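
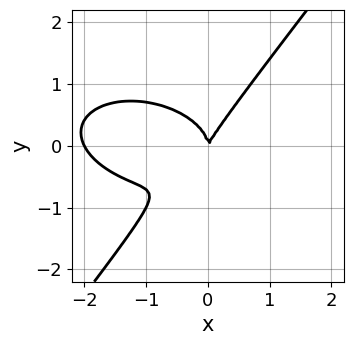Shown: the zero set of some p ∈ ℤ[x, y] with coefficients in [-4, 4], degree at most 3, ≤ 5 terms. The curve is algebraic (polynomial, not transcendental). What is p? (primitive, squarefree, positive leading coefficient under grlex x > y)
x^3 + 2*x*y^2 - 2*y^3 + 2*x^2 - x*y

First, the degree is 3 — a generic line meets the curve in up to 3 points.
Next, checking where it meets the axes: the x-axis gridline crossings are at x ∈ {-2, 0}; it crosses the y-axis at the gridline y = 0.
Finally, matching integer coefficients to the picture gives p.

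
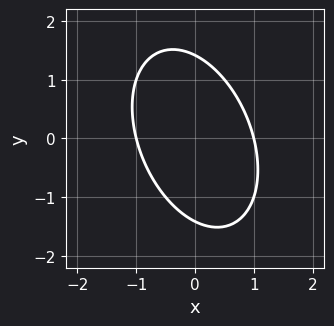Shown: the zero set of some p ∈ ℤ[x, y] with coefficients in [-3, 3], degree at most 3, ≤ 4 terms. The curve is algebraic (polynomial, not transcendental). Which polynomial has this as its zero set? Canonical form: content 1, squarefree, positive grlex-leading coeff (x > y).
Degree: a generic line meets the curve in up to 2 points, so deg p = 2.
From the axis intercepts and sections: among the integer gridlines, it crosses the x-axis at x ∈ {-1, 1}.
Solving for integer coefficients yields p as stated.

2*x^2 + x*y + y^2 - 2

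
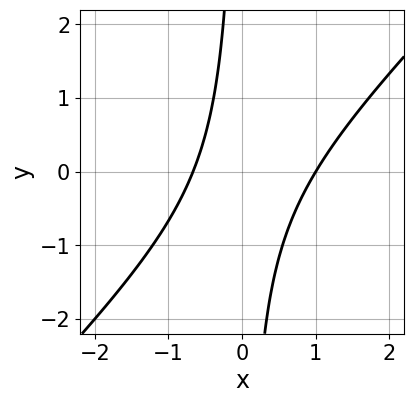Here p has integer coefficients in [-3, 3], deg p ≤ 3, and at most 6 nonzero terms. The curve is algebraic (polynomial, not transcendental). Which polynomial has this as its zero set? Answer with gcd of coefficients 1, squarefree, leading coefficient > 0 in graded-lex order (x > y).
3*x^2 - 3*x*y - x - 2

1. deg p = 2. A generic line meets the curve in up to 2 points.
2. Reading off the gridlines: the curve avoids every integer y-axis point in the box; it meets the x-axis at x = 1 (among the integer gridlines).
3. Putting this together gives p.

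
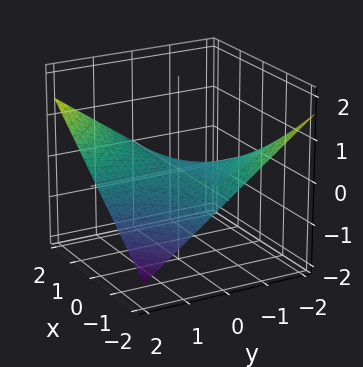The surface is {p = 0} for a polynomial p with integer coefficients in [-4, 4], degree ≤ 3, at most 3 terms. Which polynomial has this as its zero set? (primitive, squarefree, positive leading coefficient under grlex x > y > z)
x*y - 3*z

First, degree: a hyperbolic paraboloid; a quadric, so deg p = 2.
Next, checking where it meets the axes: every point of the y-axis in the box is on the surface; it crosses the z-axis at the gridline z = 0.
Finally, matching integer coefficients to the picture gives p.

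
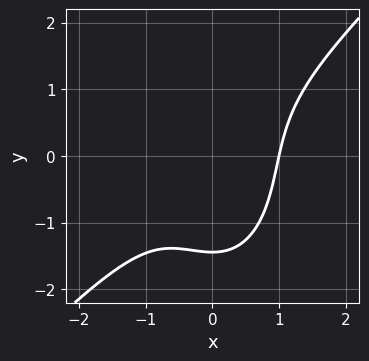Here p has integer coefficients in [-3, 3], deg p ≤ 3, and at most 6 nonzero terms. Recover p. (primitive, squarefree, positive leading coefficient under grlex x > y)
3*x^3 - 2*x^2*y - y^3 - 3

1. Degree: a generic line meets the curve in up to 3 points, so deg p = 3.
2. From the visible intercepts: it meets the x-axis at x = 1 (among the integer gridlines).
3. Fitting integer coefficients to these (and the overall shape) gives p.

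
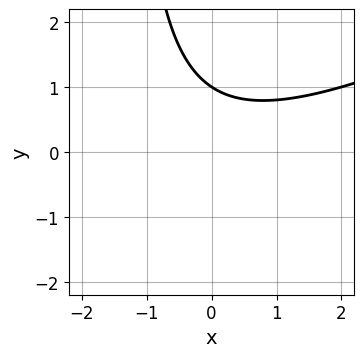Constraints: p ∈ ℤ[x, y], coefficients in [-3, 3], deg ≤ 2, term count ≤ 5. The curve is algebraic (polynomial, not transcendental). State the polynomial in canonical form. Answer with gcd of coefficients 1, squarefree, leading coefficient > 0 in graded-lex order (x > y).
(a) The degree is 2 — no degree-1 curve has this shape.
(b) Against the integer gridlines: the curve avoids every integer x-axis point in the box; it crosses the y-axis at the gridline y = 1.
(c) Assembling these constraints gives the stated polynomial.

x^2 - 2*x*y - 3*y + 3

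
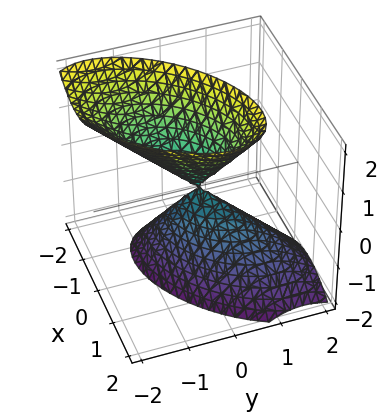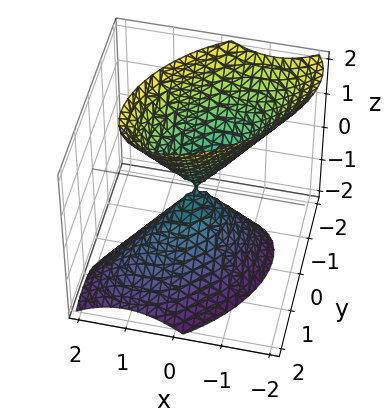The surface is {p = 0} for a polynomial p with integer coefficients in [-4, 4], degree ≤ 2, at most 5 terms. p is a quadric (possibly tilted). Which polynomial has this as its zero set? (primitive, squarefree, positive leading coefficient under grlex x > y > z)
2*x^2 - 2*x*y + 2*y^2 + y*z - z^2

(a) There are 2 components. Treating them together as one polynomial.
(b) deg p = 2. The shape is more complex than any degree-1 surface.
(c) From the axis intercepts and sections: one z-axis crossing is at z = 0; one y-axis crossing is at y = 0; one x-axis crossing is at x = 0.
(d) Putting this together gives p.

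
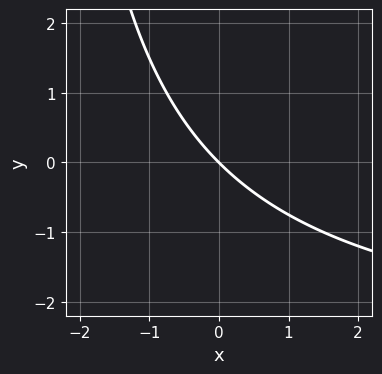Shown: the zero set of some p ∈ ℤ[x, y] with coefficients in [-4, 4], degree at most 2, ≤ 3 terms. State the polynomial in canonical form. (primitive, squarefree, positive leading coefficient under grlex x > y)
First, deg p = 2. A generic line meets the curve in up to 2 points.
Then, observable constraints: it meets the y-axis at y = 0 (among the integer gridlines); it meets the x-axis at x = 0 (among the integer gridlines).
Finally, assembling these constraints gives the stated polynomial.

x*y + 3*x + 3*y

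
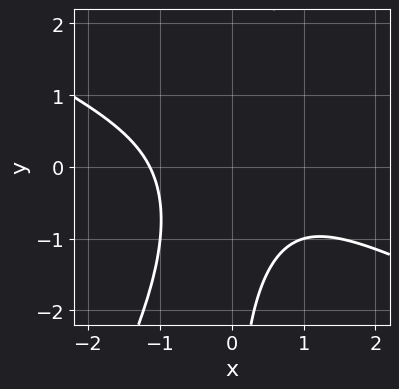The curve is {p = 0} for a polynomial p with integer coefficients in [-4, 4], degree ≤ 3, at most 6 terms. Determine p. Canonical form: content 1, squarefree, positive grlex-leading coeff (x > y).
2*x^3 + 3*x^2*y - 2*x*y^2 + 3

1. Degree: no degree-2 curve has this shape, so deg p = 3.
2. Observable constraints: it misses every integer gridline on the y-axis.
3. Matching integer coefficients to the picture gives p.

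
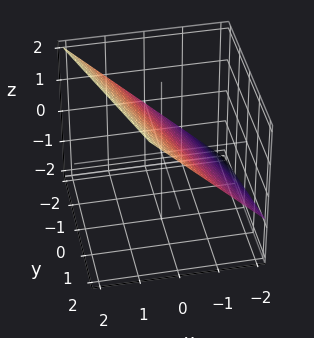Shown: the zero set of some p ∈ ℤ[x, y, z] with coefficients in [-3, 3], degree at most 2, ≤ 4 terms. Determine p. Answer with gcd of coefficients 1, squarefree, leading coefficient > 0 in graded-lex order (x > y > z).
1. Degree: every cross-section is a straight line — this is a plane, so deg p = 1.
2. Reading off the gridlines: it meets the y-axis at y = -2 (among the integer gridlines).
3. Assembling these constraints gives the stated polynomial.

3*x + y - 3*z + 2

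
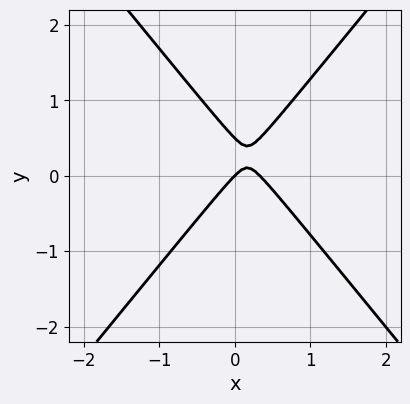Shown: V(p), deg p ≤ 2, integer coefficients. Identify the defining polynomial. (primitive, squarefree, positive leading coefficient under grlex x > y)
3*x^2 - 2*y^2 - x + y

deg p = 2. A generic line meets the curve in up to 2 points.
From the visible intercepts: one x-axis crossing is at x = 0; it crosses the y-axis at the gridline y = 0.
The integer polynomial consistent with all of this is the stated p.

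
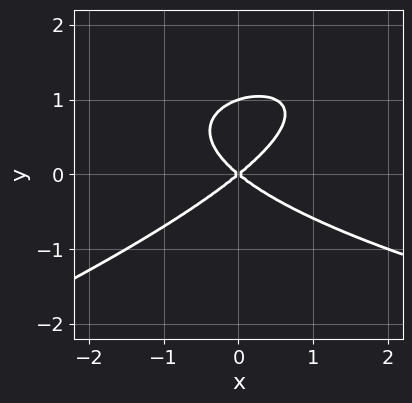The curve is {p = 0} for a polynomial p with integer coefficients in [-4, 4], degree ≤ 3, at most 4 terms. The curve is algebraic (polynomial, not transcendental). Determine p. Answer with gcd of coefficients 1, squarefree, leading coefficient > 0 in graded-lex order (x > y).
(a) The degree is 3 — a generic line meets the curve in up to 3 points.
(b) From the visible intercepts: among the integer gridlines, it crosses the y-axis at y ∈ {0, 1}; it crosses the x-axis at the gridline x = 0.
(c) Putting this together gives p.

x*y^2 - 3*y^3 - 2*x^2 + 3*y^2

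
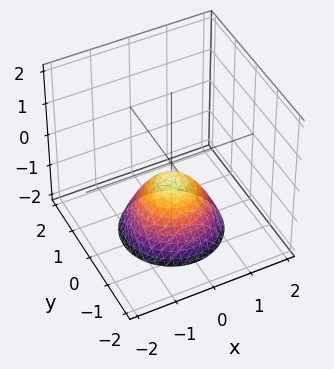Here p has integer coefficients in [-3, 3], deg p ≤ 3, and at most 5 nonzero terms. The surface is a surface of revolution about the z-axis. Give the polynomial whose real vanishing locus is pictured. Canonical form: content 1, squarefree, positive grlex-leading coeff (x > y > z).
1. The degree is 2 — no degree-1 surface has this shape.
2. Symmetries: the z-axis is an axis of rotation, so x and y enter only as x² + y².
3. Against the integer gridlines: no x-intercept at any integer in the box; a circular section at z = -2 has radius between 1 and 2; it misses every integer gridline on the y-axis.
4. These observations pin down the coefficients.

2*x^2 + 2*y^2 + 2*z + 1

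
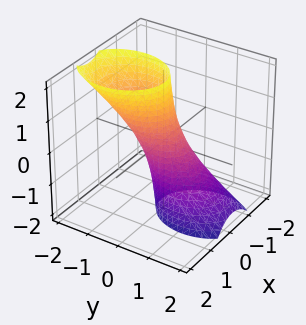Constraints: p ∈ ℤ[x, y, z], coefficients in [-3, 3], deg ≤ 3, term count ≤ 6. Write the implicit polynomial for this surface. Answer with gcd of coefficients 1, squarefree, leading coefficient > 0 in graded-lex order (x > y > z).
3*x^2 - x*z + 2*y^2 + 2*y*z - 1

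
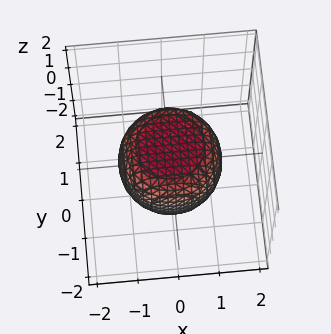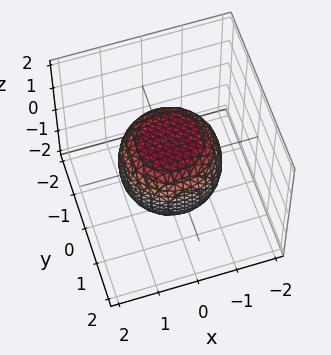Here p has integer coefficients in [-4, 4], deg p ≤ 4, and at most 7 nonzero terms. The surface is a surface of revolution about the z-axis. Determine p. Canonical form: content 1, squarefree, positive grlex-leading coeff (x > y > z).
2*x^4 + 4*x^2*y^2 + 2*y^4 - x^2 - y^2 + 3*z^2 - 3

(a) The degree is 4 — the shape is more complex than any degree-3 surface.
(b) Symmetry: every cross-section ⟂ z is a circle, so x, y appear only via x² + y².
(c) From the axis intercepts and sections: a circular section at z = 1 has radius between 0 and 1; the z-axis gridline crossings are at z ∈ {-1, 1}.
(d) Solving for integer coefficients yields p as stated.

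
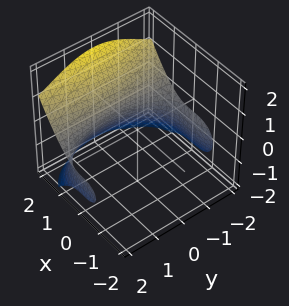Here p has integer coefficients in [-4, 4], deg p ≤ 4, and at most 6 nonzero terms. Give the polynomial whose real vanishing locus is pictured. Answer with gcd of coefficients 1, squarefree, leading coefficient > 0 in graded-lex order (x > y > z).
x^3 - y^2*z - 2*z^2 - 2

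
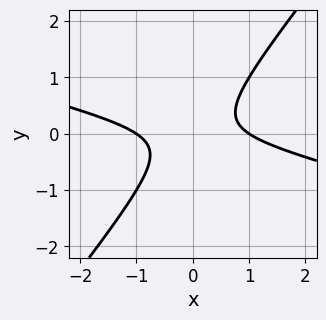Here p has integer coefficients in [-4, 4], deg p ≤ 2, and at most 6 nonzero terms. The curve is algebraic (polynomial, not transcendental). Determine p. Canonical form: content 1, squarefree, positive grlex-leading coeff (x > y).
First, the degree is 2 — a generic line meets the curve in up to 2 points.
Next, observable constraints: it misses every integer gridline on the y-axis; the x-axis gridline crossings are at x ∈ {-1, 1}.
Finally, together with the visible shape, these determine p as stated.

x^2 + 3*x*y - 3*y^2 - 1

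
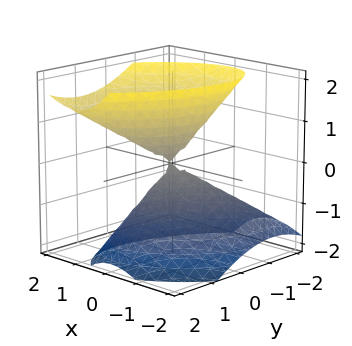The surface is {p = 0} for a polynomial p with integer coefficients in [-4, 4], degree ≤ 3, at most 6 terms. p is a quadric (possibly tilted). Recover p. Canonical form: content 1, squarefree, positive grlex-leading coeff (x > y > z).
First, deg p = 2. The shape is more complex than any degree-1 surface.
Then, from the visible intercepts: one y-axis crossing is at y = 0; it crosses the x-axis at the gridline x = 0.
Finally, together with the visible shape, these determine p as stated.

3*x^2 - 2*x*y - 2*x*z + 2*y^2 - 2*z^2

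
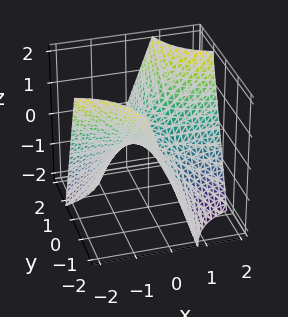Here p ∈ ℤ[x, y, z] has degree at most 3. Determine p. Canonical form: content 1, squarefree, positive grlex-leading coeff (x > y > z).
4*x*y - 3*z

1. The degree is 2 — no degree-1 surface has this shape.
2. Reading off the gridlines: the visible y-axis segment lies entirely on the surface; every point of the x-axis in the box is on the surface; it crosses the z-axis at the gridline z = 0.
3. Putting this together gives p.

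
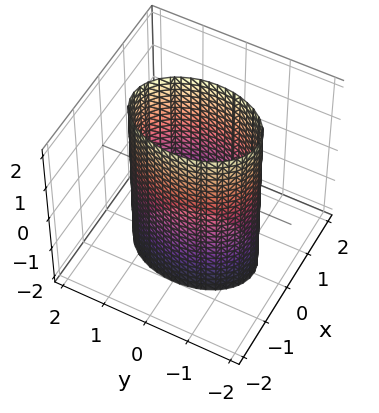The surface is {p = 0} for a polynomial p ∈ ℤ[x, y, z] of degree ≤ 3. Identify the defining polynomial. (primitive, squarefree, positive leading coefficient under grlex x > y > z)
2*x^2 + y^2 - 2

1. Degree: constant cross-section along one axis; a quadric, so deg p = 2.
2. Symmetries: the x ↦ −x reflection is a symmetry, so x appears only in even powers; mirror symmetry y ↦ −y ⇒ only even powers of y; mirror symmetry z ↦ −z ⇒ only even powers of z.
3. Against the integer gridlines: among the integer gridlines, it crosses the x-axis at x ∈ {-1, 1}; no z-intercept at any integer in the box.
4. These observations pin down the coefficients.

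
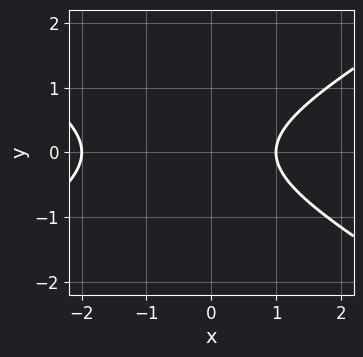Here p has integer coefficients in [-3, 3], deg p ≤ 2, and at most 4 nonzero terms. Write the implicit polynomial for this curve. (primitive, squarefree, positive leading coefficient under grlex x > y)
x^2 - 3*y^2 + x - 2

First, the degree is 2 — the shape is more complex than any degree-1 curve.
Then, symmetries: mirror symmetry y ↦ −y ⇒ only even powers of y.
Next, from the visible intercepts: among the integer gridlines, it crosses the x-axis at x ∈ {-2, 1}; it misses every integer gridline on the y-axis.
Finally, the integer polynomial consistent with all of this is the stated p.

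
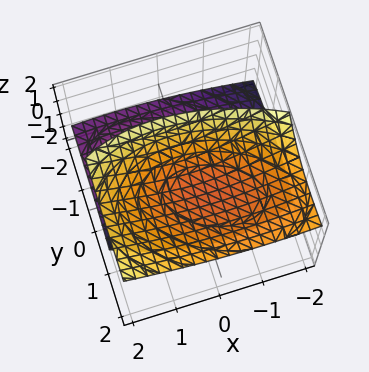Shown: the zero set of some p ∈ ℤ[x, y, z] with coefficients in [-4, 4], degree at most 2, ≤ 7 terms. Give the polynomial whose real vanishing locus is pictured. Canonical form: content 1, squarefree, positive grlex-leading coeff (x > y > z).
First, the picture has 2 separate pieces. Treating them together as one polynomial.
Next, deg p = 2. No degree-1 surface has this shape.
Then, checking where it meets the axes: it misses every integer gridline on the x-axis; no y-intercept at any integer in the box.
Finally, together with the visible shape, these determine p as stated.

x^2 + x*y + 2*y^2 - 3*y*z - 2*z^2 + 1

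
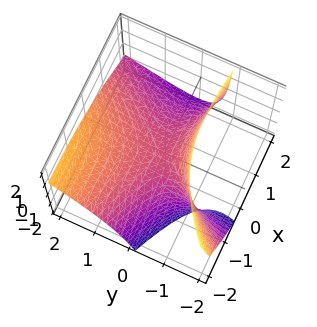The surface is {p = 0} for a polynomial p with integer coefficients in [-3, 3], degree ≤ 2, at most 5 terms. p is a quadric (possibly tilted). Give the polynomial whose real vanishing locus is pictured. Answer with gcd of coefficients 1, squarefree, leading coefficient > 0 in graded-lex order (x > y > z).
The degree is 2 — the shape is more complex than any degree-1 surface.
From the axis intercepts and sections: it meets the z-axis at z = 0 (among the integer gridlines); it meets the y-axis at y = 0 (among the integer gridlines).
Together with the visible shape, these determine p as stated.

x^2 + 2*x*y - 2*y^2 + 3*y*z + 3*z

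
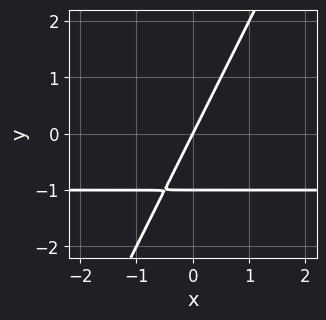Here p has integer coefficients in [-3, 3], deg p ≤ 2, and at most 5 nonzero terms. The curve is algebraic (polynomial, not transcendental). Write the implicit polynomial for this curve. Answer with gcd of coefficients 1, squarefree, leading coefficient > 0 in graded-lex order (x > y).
2*x*y - y^2 + 2*x - y

Degree: a generic line meets the curve in up to 2 points, so deg p = 2.
Against the integer gridlines: it crosses the x-axis at the gridline x = 0; the y-axis gridline crossings are at y ∈ {-1, 0}.
Matching integer coefficients to the picture gives p.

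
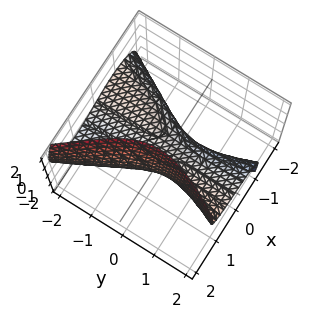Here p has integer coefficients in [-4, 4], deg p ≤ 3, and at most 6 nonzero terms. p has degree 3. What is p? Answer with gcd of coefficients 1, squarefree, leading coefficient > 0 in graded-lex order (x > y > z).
The degree is 3 — the shape is more complex than any degree-2 surface.
Against the integer gridlines: one z-axis crossing is at z = 0; it crosses the x-axis at the gridline x = 0; every point of the y-axis in the box is on the surface.
Putting this together gives p.

2*x^3 + 3*x*z^2 - 2*y^2*z + 2*x*y - 3*z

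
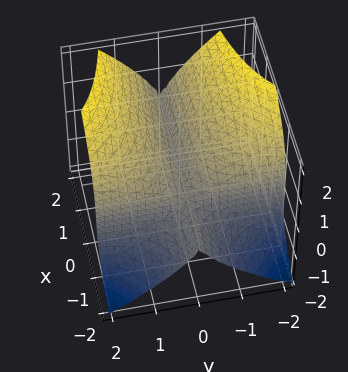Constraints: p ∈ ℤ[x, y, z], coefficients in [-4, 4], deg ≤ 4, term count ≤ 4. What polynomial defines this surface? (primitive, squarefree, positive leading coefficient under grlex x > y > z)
1. deg p = 3. No degree-2 surface has this shape.
2. Observable constraints: the visible x-axis segment lies entirely on the surface; it meets the y-axis at y = 0 (among the integer gridlines).
3. Fitting integer coefficients to these (and the overall shape) gives p.

3*x*y^2 - 2*z^3 + 3*y^2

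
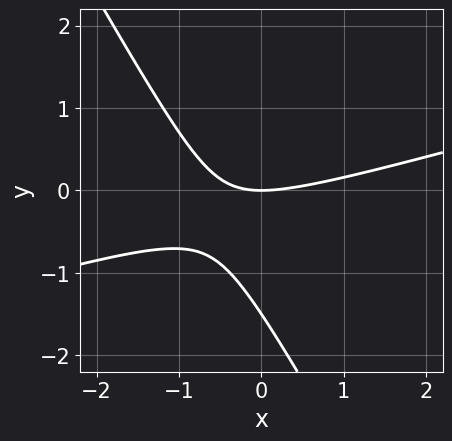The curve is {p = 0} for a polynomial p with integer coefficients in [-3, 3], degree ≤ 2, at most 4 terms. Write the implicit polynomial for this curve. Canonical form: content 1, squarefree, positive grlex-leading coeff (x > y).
x^2 - 3*x*y - 2*y^2 - 3*y

Degree: no degree-1 curve has this shape, so deg p = 2.
Against the integer gridlines: one x-axis crossing is at x = 0; it crosses the y-axis at the gridline y = 0.
Together with the visible shape, these determine p as stated.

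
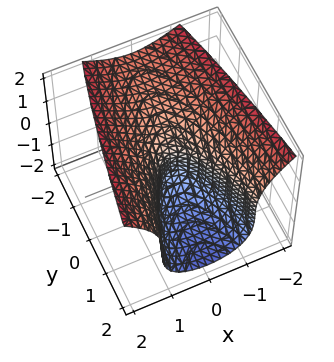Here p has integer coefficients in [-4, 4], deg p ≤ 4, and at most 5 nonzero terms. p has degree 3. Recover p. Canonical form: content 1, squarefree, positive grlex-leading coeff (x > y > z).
1. The degree is 3 — the shape is more complex than any degree-2 surface.
2. From the visible intercepts: one y-axis crossing is at y = 0; it crosses the z-axis at the gridline z = 0; it meets the x-axis at x = 0 (among the integer gridlines).
3. These observations pin down the coefficients.

z^3 - 3*x^2 + 2*y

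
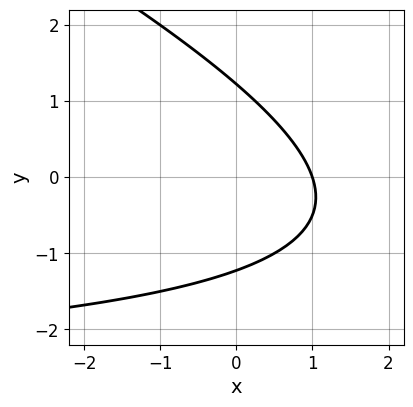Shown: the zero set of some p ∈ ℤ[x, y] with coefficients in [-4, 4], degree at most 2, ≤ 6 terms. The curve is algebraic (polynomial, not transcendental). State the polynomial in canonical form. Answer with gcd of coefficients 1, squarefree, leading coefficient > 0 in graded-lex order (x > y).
x*y + 2*y^2 + 3*x - 3

The degree is 2 — a generic line meets the curve in up to 2 points.
From the axis intercepts and sections: one x-axis crossing is at x = 1.
Solving for integer coefficients yields p as stated.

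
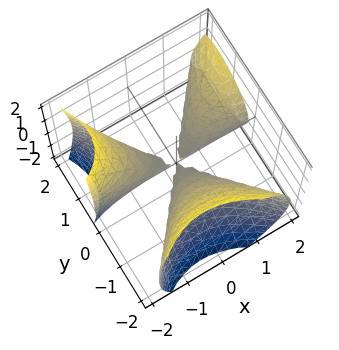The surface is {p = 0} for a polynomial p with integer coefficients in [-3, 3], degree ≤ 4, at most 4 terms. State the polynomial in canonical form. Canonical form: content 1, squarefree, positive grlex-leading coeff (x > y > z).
(a) The picture has 3 separate pieces.
(b) The degree is 3 — the shape is more complex than any degree-2 surface.
(c) Against the integer gridlines: it meets the z-axis at z = 0 (among the integer gridlines); every point of the x-axis in the box is on the surface; it crosses the y-axis at the gridline y = 0.
(d) Together with the visible shape, these determine p as stated.

3*x^2*y - x*z^2 - 2*y^3 - 3*z^2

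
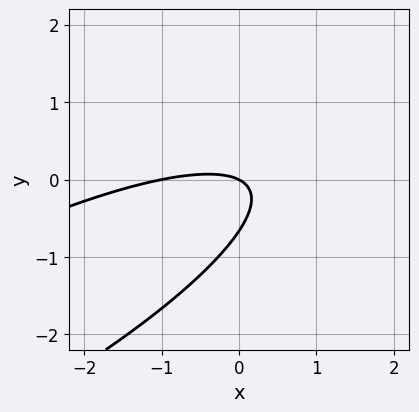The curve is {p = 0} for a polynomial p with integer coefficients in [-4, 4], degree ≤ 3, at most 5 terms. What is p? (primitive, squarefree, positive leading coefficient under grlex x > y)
x^2 - 3*x*y + 3*y^2 + x + 2*y

(a) The degree is 2 — the shape is more complex than any degree-1 curve.
(b) From the axis intercepts and sections: it meets the y-axis at y = 0 (among the integer gridlines); among the integer gridlines, it crosses the x-axis at x ∈ {-1, 0}.
(c) The integer polynomial consistent with all of this is the stated p.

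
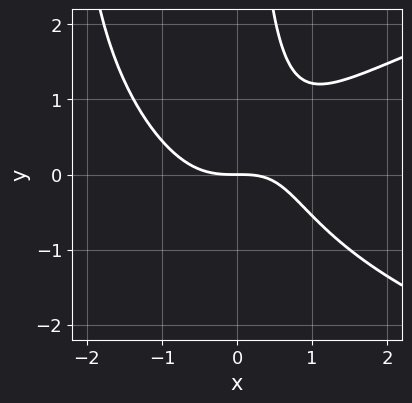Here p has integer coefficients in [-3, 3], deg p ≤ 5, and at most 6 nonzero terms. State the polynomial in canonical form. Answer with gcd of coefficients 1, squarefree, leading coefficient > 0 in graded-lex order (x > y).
x^2*y^2 - 2*x^3 + 2*x*y^2 + x*y - 3*y

First, degree: a generic line meets the curve in up to 4 points, so deg p = 4.
Next, from the visible intercepts: it meets the y-axis at y = 0 (among the integer gridlines); it meets the x-axis at x = 0 (among the integer gridlines).
Finally, matching integer coefficients to the picture gives p.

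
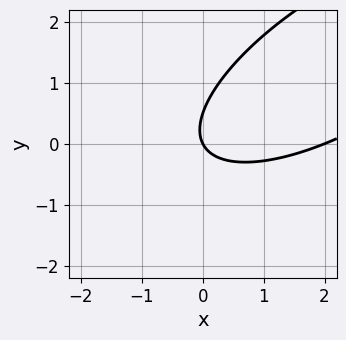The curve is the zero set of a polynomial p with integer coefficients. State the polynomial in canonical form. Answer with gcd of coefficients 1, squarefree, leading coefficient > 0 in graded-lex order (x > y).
x^2 - 2*x*y + 2*y^2 - 2*x - y

1. Degree: the shape is more complex than any degree-1 curve, so deg p = 2.
2. Observable constraints: it meets the y-axis at y = 0 (among the integer gridlines); among the integer gridlines, it crosses the x-axis at x ∈ {0, 2}.
3. Together with the visible shape, these determine p as stated.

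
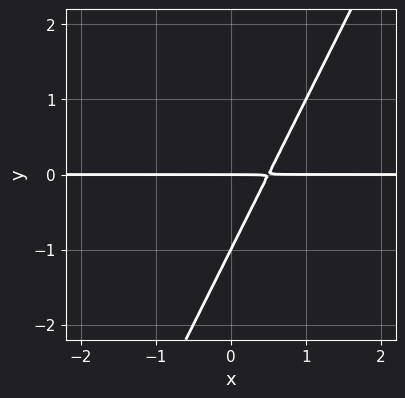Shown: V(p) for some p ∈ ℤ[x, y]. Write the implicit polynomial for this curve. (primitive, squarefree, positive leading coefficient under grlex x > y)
2*x*y - y^2 - y

(a) Degree: no degree-1 curve has this shape, so deg p = 2.
(b) Against the integer gridlines: the visible x-axis segment lies entirely on the curve; among the integer gridlines, it crosses the y-axis at y ∈ {-1, 0}.
(c) Solving for integer coefficients yields p as stated.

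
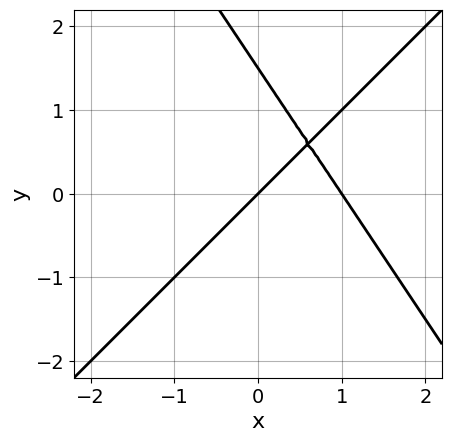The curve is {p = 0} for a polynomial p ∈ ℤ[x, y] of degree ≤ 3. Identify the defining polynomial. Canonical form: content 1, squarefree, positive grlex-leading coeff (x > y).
3*x^2 - x*y - 2*y^2 - 3*x + 3*y

First, deg p = 2. A generic line meets the curve in up to 2 points.
Next, from the axis intercepts and sections: the x-axis gridline crossings are at x ∈ {0, 1}; one y-axis crossing is at y = 0.
Finally, together with the visible shape, these determine p as stated.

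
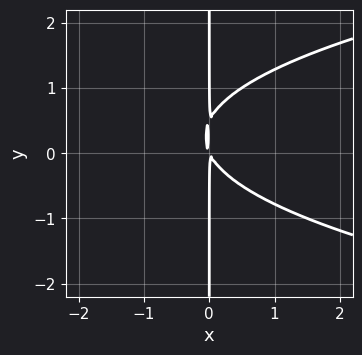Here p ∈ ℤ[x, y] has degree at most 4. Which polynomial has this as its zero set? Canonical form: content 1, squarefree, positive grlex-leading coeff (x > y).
(a) The degree is 3 — the shape is more complex than any degree-2 curve.
(b) Against the integer gridlines: every point of the y-axis in the box is on the curve.
(c) Matching integer coefficients to the picture gives p.

2*x*y^2 - 2*x^2 - x*y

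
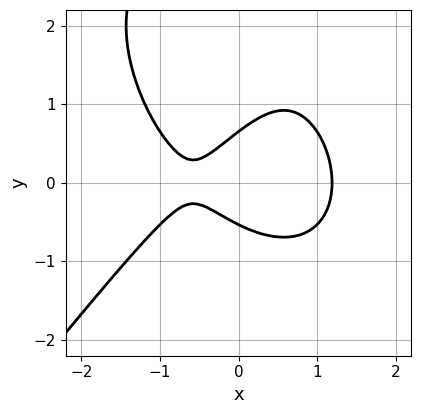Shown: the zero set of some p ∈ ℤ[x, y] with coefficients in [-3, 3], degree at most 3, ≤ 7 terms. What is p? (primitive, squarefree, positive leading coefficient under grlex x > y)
1. deg p = 3.
2. Matching integer coefficients to the picture gives p.

2*x^3 - y^3 + 3*y^2 - 2*x - 1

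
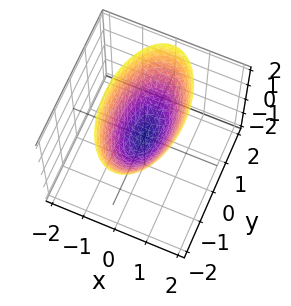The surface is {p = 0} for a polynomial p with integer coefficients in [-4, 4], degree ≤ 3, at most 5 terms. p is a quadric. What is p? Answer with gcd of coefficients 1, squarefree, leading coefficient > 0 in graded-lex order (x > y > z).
Degree: a paraboloid; a quadric, so deg p = 2.
Symmetries: the y ↦ −y reflection is a symmetry, so y appears only in even powers; it's symmetric under x → −x, forcing even powers of x.
Observable constraints: it crosses the z-axis at the gridline z = 0; it crosses the x-axis at the gridline x = 0; one y-axis crossing is at y = 0.
These observations pin down the coefficients.

3*x^2 + y^2 - 2*z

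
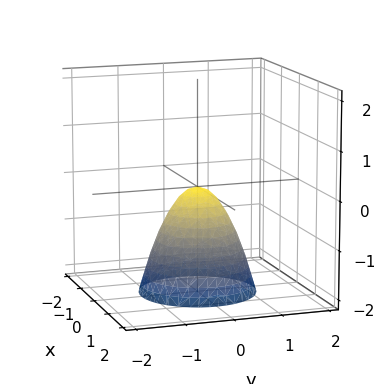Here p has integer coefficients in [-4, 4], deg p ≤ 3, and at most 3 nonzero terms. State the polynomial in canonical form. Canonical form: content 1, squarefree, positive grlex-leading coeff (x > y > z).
3*x^2 + 3*y^2 + 2*z

First, deg p = 2.
Next, symmetry: every cross-section ⟂ z is a circle, so x, y appear only via x² + y².
Next, from the visible intercepts: one y-axis crossing is at y = 0; it meets the x-axis at x = 0 (among the integer gridlines).
Finally, fitting integer coefficients to these (and the overall shape) gives p.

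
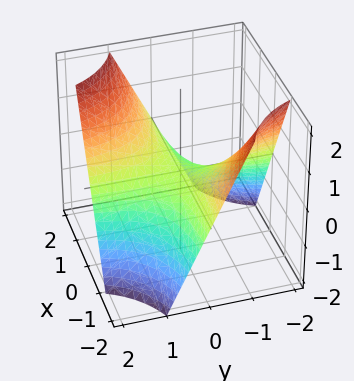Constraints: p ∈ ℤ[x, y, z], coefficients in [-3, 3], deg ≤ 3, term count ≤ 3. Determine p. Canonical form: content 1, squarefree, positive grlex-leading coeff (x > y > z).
(a) Degree: a saddle surface; a quadric, so deg p = 2.
(b) Against the integer gridlines: the visible x-axis segment lies entirely on the surface; every point of the y-axis in the box is on the surface; it meets the z-axis at z = 0 (among the integer gridlines).
(c) Fitting integer coefficients to these (and the overall shape) gives p.

x*y - z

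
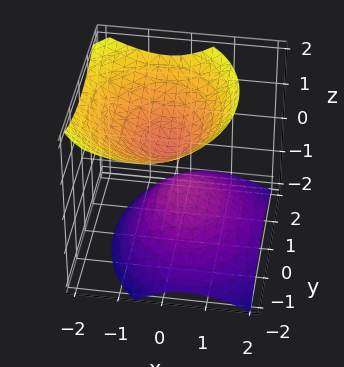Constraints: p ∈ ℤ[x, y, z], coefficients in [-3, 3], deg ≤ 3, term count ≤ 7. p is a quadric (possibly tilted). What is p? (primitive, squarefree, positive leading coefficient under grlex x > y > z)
(a) The picture has 2 separate pieces.
(b) deg p = 2.
(c) Checking where it meets the axes: no y-intercept at any integer in the box; the surface avoids every integer x-axis point in the box.
(d) Fitting integer coefficients to these (and the overall shape) gives p.

3*x^2 + 2*x*z + 2*y^2 - 3*z^2 + 1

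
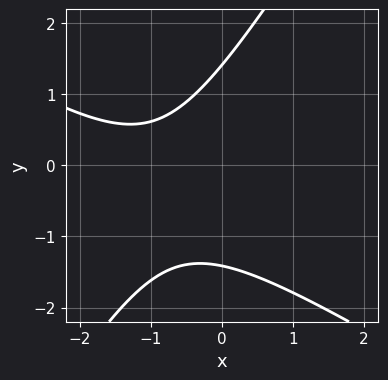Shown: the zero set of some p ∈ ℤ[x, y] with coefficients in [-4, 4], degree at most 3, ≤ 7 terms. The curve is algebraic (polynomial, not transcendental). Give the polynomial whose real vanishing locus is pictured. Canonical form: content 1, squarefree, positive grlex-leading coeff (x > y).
(a) The degree is 2 — a generic line meets the curve in up to 2 points.
(b) From the axis intercepts and sections: it misses every integer gridline on the x-axis.
(c) Putting this together gives p.

x^2 + x*y - y^2 + 2*x + 2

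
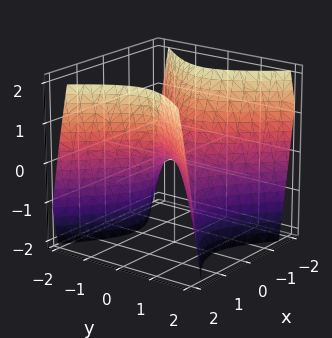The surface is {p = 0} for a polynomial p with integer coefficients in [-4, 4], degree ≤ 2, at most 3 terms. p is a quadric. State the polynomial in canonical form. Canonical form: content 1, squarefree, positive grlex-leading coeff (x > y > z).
3*x^2 - 3*y^2 - 2*z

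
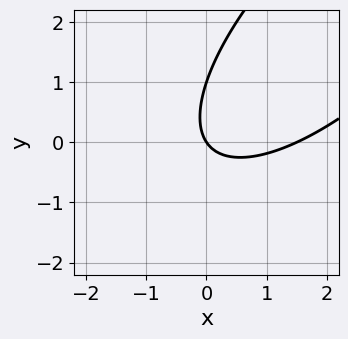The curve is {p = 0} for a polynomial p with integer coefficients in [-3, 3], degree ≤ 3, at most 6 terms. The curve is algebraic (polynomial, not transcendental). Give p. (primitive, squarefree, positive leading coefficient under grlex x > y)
Degree: no degree-1 curve has this shape, so deg p = 2.
Against the integer gridlines: it crosses the x-axis at the gridline x = 0; the y-axis gridline crossings are at y ∈ {0, 1}.
Putting this together gives p.

2*x^2 - 3*x*y + 2*y^2 - 3*x - 2*y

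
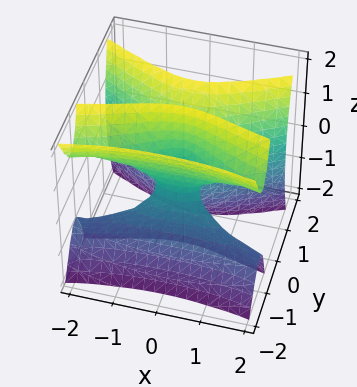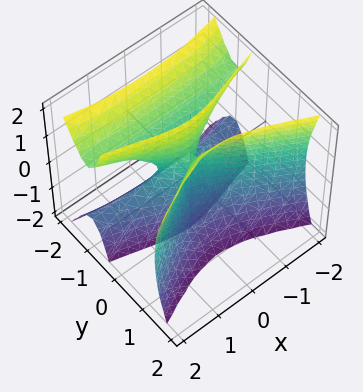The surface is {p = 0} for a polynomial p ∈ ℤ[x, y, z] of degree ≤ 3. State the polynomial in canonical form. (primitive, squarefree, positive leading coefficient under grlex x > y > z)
(a) deg p = 3. No degree-2 surface has this shape.
(b) From the axis intercepts and sections: it crosses the x-axis at the gridline x = 0; it crosses the y-axis at the gridline y = 0; the visible z-axis segment lies entirely on the surface.
(c) Together with the visible shape, these determine p as stated.

x^2*y - 3*y^3 + y*z^2 + x^2 - 2*y^2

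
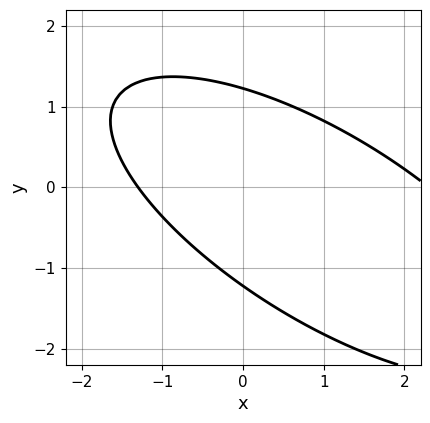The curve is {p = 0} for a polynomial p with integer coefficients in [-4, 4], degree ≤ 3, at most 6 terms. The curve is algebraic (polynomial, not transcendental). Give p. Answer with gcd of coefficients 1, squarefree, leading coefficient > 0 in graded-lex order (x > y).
x^2 + 2*x*y + 2*y^2 - x - 3

1. deg p = 2. No degree-1 curve has this shape.
2. Putting this together gives p.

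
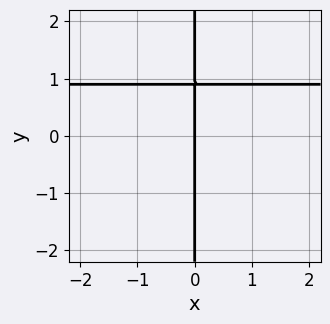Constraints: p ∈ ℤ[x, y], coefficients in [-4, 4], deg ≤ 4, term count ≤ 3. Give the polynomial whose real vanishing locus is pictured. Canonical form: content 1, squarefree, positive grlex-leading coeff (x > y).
3*x*y^3 + x*y^2 - 3*x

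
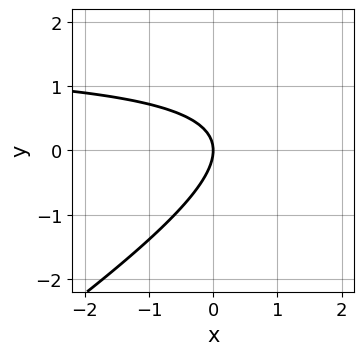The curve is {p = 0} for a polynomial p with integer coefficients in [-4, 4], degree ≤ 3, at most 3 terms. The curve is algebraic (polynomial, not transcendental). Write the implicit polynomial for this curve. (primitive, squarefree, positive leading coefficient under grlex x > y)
First, the degree is 2 — no degree-1 curve has this shape.
Then, reading off the gridlines: it crosses the x-axis at the gridline x = 0; it crosses the y-axis at the gridline y = 0.
Finally, together with the visible shape, these determine p as stated.

2*x*y - 3*y^2 - 3*x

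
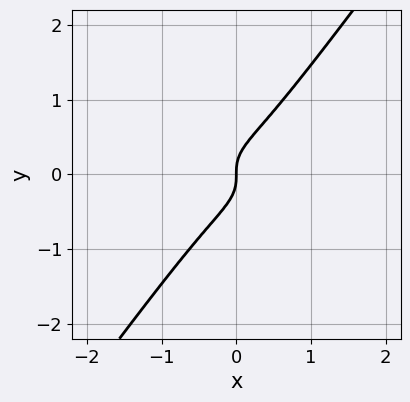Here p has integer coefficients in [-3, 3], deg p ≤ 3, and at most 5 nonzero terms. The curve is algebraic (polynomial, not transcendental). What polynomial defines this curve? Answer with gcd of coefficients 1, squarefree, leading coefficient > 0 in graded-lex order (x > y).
1. The degree is 3 — no degree-2 curve has this shape.
2. From the visible intercepts: it meets the x-axis at x = 0 (among the integer gridlines); it crosses the y-axis at the gridline y = 0.
3. Solving for integer coefficients yields p as stated.

2*x^3 + 3*x*y^2 - 3*y^3 + x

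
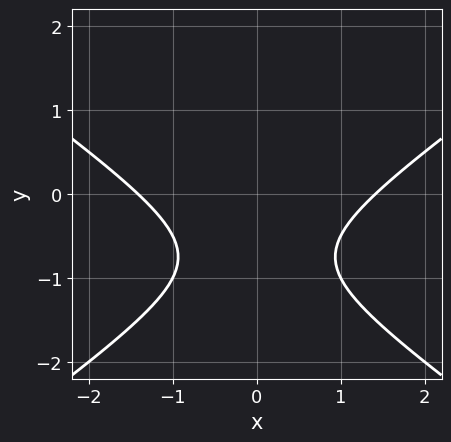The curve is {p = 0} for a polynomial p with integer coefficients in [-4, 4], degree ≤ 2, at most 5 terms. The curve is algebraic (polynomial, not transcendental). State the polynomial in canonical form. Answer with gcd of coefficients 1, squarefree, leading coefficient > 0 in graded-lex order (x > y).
x^2 - 2*y^2 - 3*y - 2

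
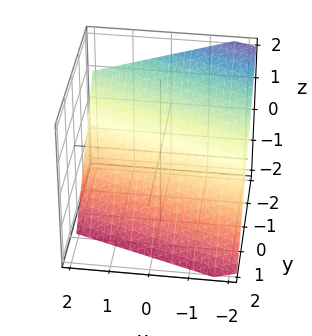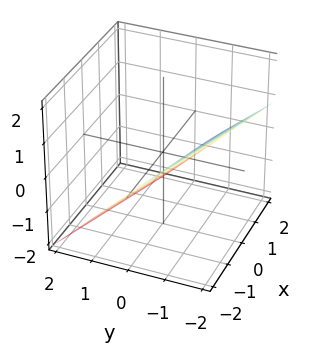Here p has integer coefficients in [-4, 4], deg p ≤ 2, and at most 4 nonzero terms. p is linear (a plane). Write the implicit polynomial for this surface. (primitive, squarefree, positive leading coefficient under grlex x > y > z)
x + 3*y + 3*z + 2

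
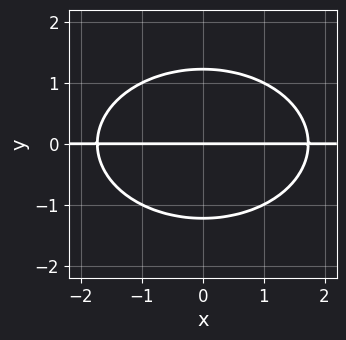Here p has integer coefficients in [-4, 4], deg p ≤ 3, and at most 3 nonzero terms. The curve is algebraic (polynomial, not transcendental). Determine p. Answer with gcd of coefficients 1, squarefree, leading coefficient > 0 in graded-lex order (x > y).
x^2*y + 2*y^3 - 3*y

1. deg p = 3.
2. Symmetries: it's symmetric under x → −x, forcing even powers of x.
3. From the axis intercepts and sections: the visible x-axis segment lies entirely on the curve; it meets the y-axis at y = 0 (among the integer gridlines).
4. Matching integer coefficients to the picture gives p.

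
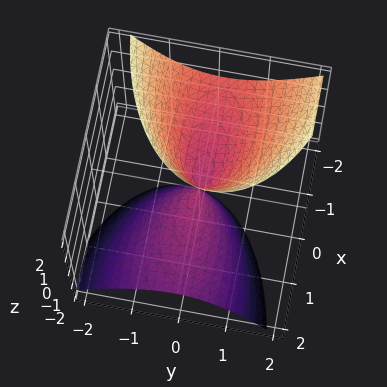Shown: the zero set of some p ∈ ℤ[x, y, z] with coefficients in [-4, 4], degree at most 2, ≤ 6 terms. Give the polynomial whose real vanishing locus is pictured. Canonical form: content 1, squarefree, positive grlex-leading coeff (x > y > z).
First, the picture has 2 separate pieces.
Next, deg p = 2.
Then, observable constraints: it meets the z-axis at z = 0 (among the integer gridlines); it meets the x-axis at x = 0 (among the integer gridlines); it meets the y-axis at y = 0 (among the integer gridlines).
Finally, assembling these constraints gives the stated polynomial.

x^2 + 3*x*z + 3*y^2 - y*z - z^2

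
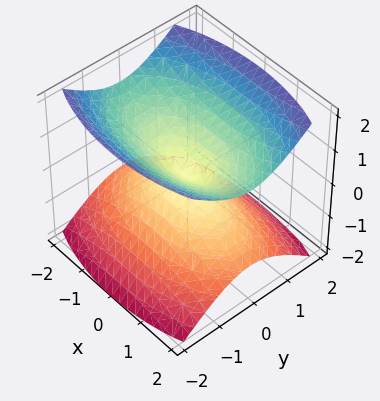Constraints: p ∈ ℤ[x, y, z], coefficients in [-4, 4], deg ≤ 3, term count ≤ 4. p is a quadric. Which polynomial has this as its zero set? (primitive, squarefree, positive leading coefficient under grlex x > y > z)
x^2 + 3*y^2 - 3*z^2

1. The picture has 2 separate pieces. Treating them together as one polynomial.
2. deg p = 2. Two nappes meeting at a single point; a quadric.
3. Symmetries: it's symmetric under y → −y, forcing even powers of y; it's symmetric under x → −x, forcing even powers of x; mirror symmetry z ↦ −z ⇒ only even powers of z.
4. Against the integer gridlines: it crosses the z-axis at the gridline z = 0; one x-axis crossing is at x = 0.
5. Solving for integer coefficients yields p as stated.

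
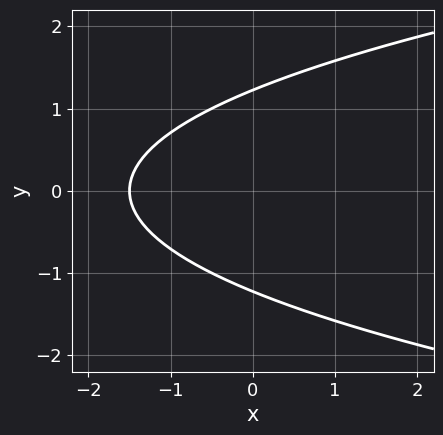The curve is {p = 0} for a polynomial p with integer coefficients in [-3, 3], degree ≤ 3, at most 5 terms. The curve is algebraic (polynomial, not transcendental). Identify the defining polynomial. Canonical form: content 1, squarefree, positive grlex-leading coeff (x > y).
2*y^2 - 2*x - 3

Degree: the shape is more complex than any degree-1 curve, so deg p = 2.
Symmetries: the y ↦ −y reflection is a symmetry, so y appears only in even powers.
Matching integer coefficients to the picture gives p.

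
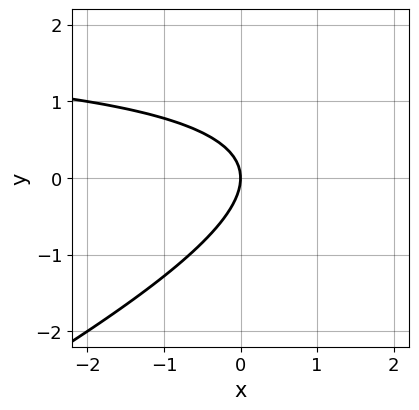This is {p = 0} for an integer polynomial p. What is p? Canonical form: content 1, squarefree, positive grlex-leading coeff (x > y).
x*y - 2*y^2 - 2*x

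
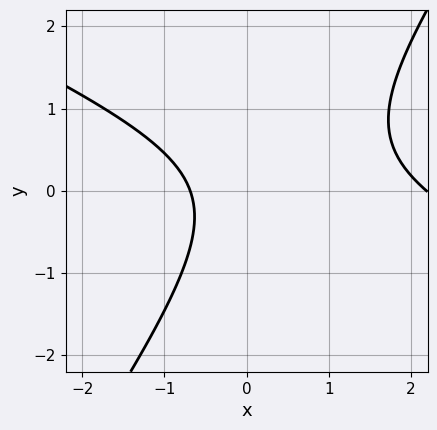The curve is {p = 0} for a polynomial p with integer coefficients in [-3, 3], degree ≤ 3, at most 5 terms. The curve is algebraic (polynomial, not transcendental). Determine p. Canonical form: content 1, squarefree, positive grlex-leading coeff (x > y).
2*x^2 + 3*x*y - 3*y^2 - 3*x - 3

1. deg p = 2.
2. Observable constraints: the curve avoids every integer y-axis point in the box.
3. Fitting integer coefficients to these (and the overall shape) gives p.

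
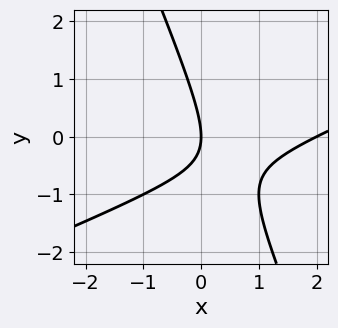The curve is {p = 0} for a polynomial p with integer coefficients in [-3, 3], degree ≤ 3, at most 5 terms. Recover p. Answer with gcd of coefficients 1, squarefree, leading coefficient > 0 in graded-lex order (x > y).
x^2 - 2*x*y - y^2 - 2*x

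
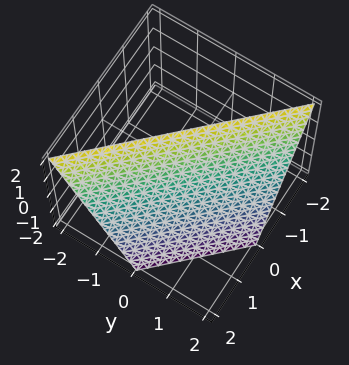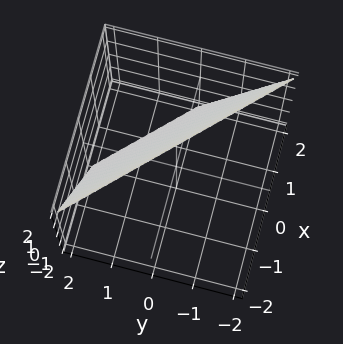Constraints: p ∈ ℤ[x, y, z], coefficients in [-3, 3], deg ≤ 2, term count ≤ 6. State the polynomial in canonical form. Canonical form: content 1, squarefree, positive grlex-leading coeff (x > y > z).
2*x + 2*y + z - 2

1. The degree is 1 — the surface is flat (a plane).
2. Checking where it meets the axes: one x-axis crossing is at x = 1; one z-axis crossing is at z = 2; one y-axis crossing is at y = 1.
3. Assembling these constraints gives the stated polynomial.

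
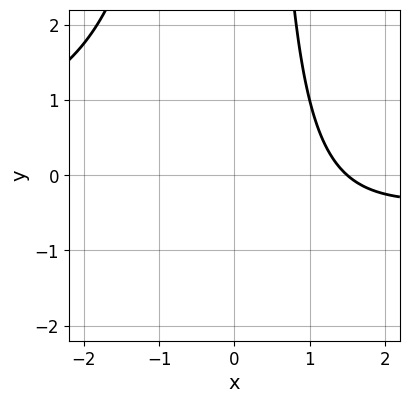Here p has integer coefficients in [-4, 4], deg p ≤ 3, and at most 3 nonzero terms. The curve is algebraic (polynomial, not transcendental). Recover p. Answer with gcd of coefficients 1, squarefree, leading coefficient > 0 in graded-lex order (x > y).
x^2*y + 2*x - 3

First, the degree is 3 — a generic line meets the curve in up to 3 points.
Next, against the integer gridlines: no y-intercept at any integer in the box.
Finally, these observations pin down the coefficients.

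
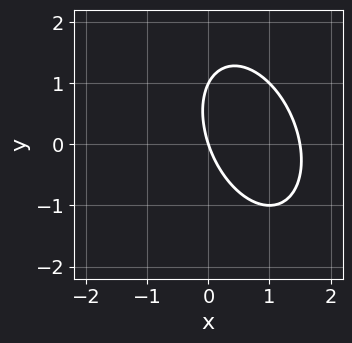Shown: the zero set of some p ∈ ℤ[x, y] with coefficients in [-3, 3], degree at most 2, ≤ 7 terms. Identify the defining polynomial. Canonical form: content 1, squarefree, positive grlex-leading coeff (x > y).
The degree is 2 — no degree-1 curve has this shape.
Observable constraints: among the integer gridlines, it crosses the y-axis at y ∈ {0, 1}; it crosses the x-axis at the gridline x = 0.
Together with the visible shape, these determine p as stated.

2*x^2 + x*y + y^2 - 3*x - y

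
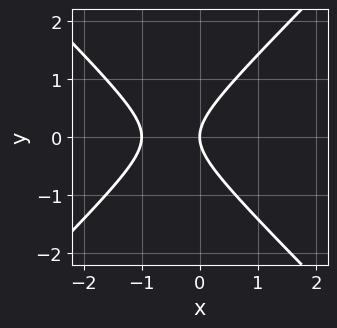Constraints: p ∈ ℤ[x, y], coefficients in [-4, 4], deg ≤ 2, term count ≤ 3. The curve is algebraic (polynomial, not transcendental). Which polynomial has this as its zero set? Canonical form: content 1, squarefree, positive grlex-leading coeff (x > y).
x^2 - y^2 + x

1. deg p = 2. The shape is more complex than any degree-1 curve.
2. Symmetries: it's symmetric under y → −y, forcing even powers of y.
3. Against the integer gridlines: the x-axis gridline crossings are at x ∈ {-1, 0}; it crosses the y-axis at the gridline y = 0.
4. Assembling these constraints gives the stated polynomial.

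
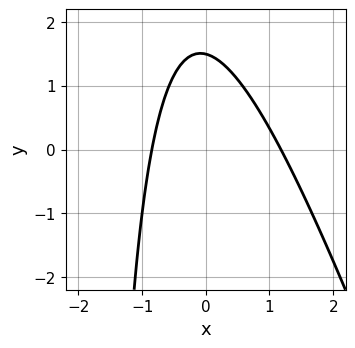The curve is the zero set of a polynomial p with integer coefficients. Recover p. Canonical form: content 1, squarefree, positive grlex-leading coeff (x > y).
The degree is 2 — no degree-1 curve has this shape.
Solving for integer coefficients yields p as stated.

3*x^2 + x*y - x + 2*y - 3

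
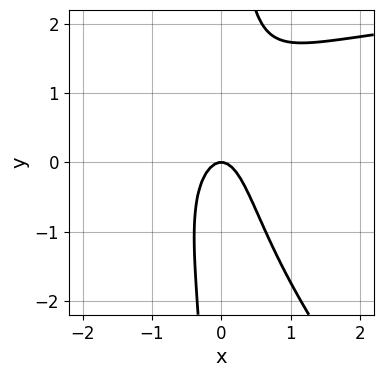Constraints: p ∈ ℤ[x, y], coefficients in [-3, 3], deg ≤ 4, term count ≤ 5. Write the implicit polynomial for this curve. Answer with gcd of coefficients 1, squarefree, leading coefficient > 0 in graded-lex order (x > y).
1. Degree: a generic line meets the curve in up to 3 points, so deg p = 3.
2. Against the integer gridlines: one x-axis crossing is at x = 0; it crosses the y-axis at the gridline y = 0.
3. Together with the visible shape, these determine p as stated.

x^2*y + x*y^2 - 3*x^2 - y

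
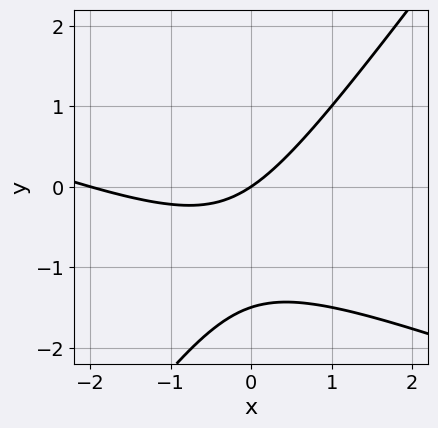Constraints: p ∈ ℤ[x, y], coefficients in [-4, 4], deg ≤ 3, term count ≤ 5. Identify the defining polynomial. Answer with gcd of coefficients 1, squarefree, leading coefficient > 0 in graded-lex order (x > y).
x^2 + 2*x*y - 2*y^2 + 2*x - 3*y

(a) deg p = 2. A generic line meets the curve in up to 2 points.
(b) Reading off the gridlines: it meets the y-axis at y = 0 (among the integer gridlines); among the integer gridlines, it crosses the x-axis at x ∈ {-2, 0}.
(c) These observations pin down the coefficients.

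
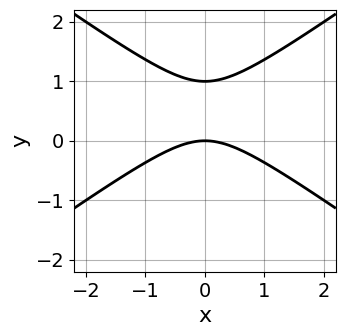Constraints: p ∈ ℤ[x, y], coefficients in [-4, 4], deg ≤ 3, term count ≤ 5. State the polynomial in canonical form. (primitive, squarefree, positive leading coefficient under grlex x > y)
The degree is 2 — no degree-1 curve has this shape.
Symmetries: mirror symmetry x ↦ −x ⇒ only even powers of x.
Against the integer gridlines: the y-axis gridline crossings are at y ∈ {0, 1}; one x-axis crossing is at x = 0.
Assembling these constraints gives the stated polynomial.

x^2 - 2*y^2 + 2*y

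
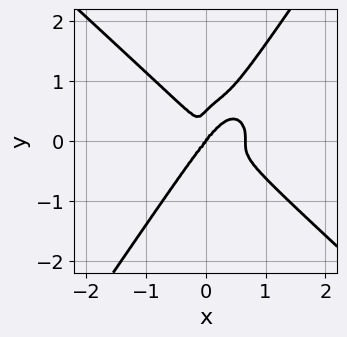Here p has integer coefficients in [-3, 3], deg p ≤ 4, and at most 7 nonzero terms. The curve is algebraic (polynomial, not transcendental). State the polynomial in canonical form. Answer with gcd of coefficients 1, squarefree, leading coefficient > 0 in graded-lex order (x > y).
deg p = 4. A generic line meets the curve in up to 4 points.
Observable constraints: it crosses the y-axis at the gridline y = 0; one x-axis crossing is at x = 0.
Putting this together gives p.

3*x^4 + 2*x*y^3 - 2*y^4 - 2*x^3 + y^3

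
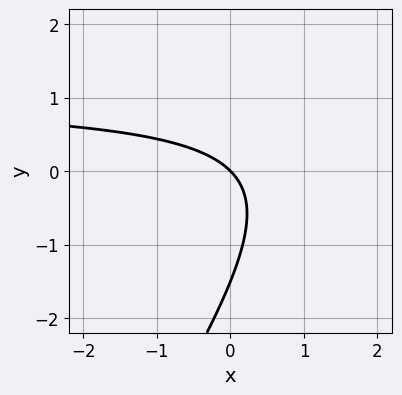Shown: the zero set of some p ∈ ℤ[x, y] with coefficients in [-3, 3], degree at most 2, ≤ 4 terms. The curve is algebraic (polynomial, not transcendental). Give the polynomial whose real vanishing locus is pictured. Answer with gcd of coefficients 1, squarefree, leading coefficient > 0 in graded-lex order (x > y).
3*x*y - 2*y^2 - 3*x - 3*y

(a) Degree: no degree-1 curve has this shape, so deg p = 2.
(b) Checking where it meets the axes: it crosses the y-axis at the gridline y = 0; it crosses the x-axis at the gridline x = 0.
(c) Assembling these constraints gives the stated polynomial.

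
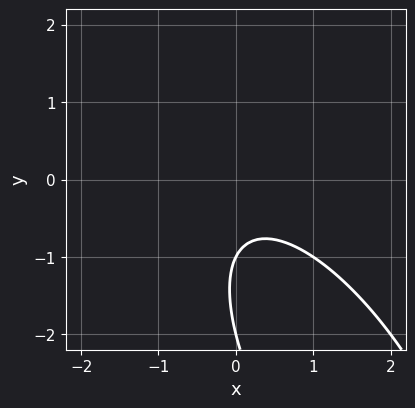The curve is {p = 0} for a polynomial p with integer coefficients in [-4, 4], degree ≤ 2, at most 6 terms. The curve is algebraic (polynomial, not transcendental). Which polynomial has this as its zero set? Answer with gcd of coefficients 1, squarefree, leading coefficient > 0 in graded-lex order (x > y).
First, deg p = 2. The shape is more complex than any degree-1 curve.
Next, from the visible intercepts: no x-intercept at any integer in the box; among the integer gridlines, it crosses the y-axis at y ∈ {-2, -1}.
Finally, fitting integer coefficients to these (and the overall shape) gives p.

2*x^2 + 2*x*y + y^2 + 3*y + 2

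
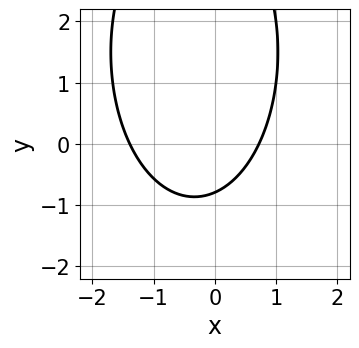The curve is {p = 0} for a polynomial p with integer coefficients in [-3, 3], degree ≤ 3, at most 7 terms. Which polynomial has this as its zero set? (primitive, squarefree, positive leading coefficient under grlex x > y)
3*x^2 + y^2 + 2*x - 3*y - 3

Degree: no degree-1 curve has this shape, so deg p = 2.
Putting this together gives p.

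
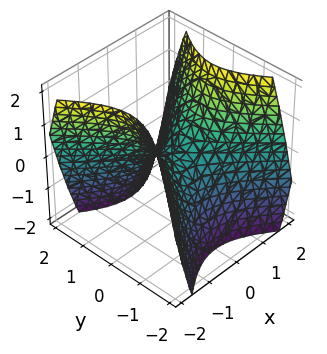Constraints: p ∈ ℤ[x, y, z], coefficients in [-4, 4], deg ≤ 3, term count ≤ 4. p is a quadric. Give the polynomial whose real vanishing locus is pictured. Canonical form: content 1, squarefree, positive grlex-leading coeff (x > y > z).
The degree is 2 — a saddle surface; a quadric.
Symmetries: mirror symmetry x ↦ −x ⇒ only even powers of x; the y ↦ −y reflection is a symmetry, so y appears only in even powers.
Observable constraints: it crosses the x-axis at the gridline x = 0; it meets the z-axis at z = 0 (among the integer gridlines); it crosses the y-axis at the gridline y = 0.
Fitting integer coefficients to these (and the overall shape) gives p.

x^2 - y^2 - z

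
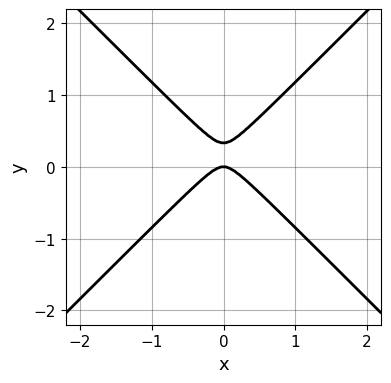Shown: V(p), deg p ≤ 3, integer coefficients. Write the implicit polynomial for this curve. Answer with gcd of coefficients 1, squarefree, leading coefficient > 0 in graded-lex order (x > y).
3*x^2 - 3*y^2 + y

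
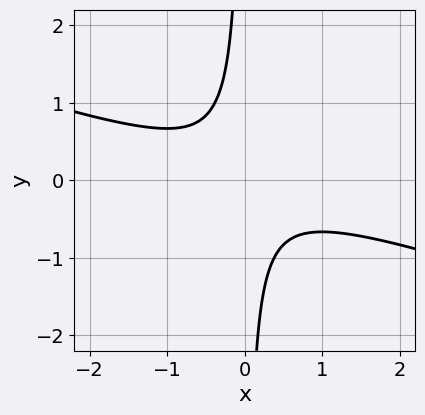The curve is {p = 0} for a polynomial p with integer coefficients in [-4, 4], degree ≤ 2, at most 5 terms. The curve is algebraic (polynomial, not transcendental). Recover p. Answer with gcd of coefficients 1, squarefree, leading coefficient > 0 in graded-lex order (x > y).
First, deg p = 2. No degree-1 curve has this shape.
Then, reading off the gridlines: the curve avoids every integer x-axis point in the box; no y-intercept at any integer in the box.
Finally, fitting integer coefficients to these (and the overall shape) gives p.

x^2 + 3*x*y + 1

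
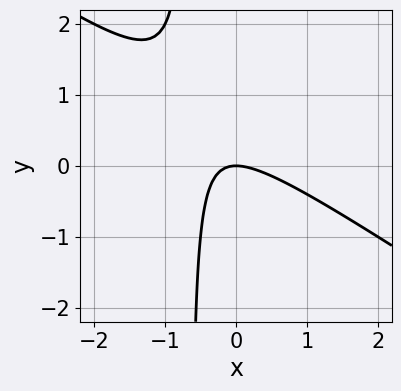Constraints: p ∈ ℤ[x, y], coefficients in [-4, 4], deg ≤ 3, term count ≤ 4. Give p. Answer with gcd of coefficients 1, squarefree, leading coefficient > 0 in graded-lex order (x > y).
(a) deg p = 2.
(b) Observable constraints: it crosses the x-axis at the gridline x = 0; it meets the y-axis at y = 0 (among the integer gridlines).
(c) Fitting integer coefficients to these (and the overall shape) gives p.

2*x^2 + 3*x*y + 2*y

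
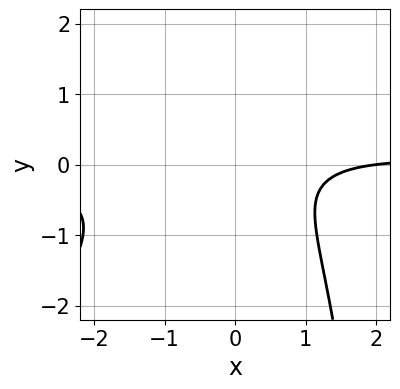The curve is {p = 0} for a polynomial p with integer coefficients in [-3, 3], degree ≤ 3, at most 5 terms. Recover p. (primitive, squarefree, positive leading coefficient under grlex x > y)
2*x^2*y - x*y^2 + 3*y^2 - x + 2

Degree: a generic line meets the curve in up to 3 points, so deg p = 3.
Checking where it meets the axes: no y-intercept at any integer in the box; it meets the x-axis at x = 2 (among the integer gridlines).
Together with the visible shape, these determine p as stated.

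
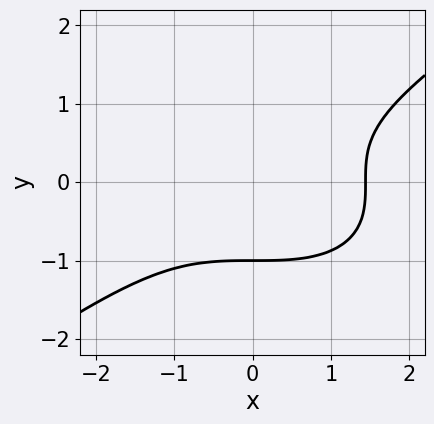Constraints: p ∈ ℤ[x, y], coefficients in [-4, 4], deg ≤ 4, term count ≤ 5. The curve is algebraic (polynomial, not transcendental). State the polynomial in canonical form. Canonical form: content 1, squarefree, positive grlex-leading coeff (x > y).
x^3 - 3*y^3 - 3

First, degree: no degree-2 curve has this shape, so deg p = 3.
Then, observable constraints: one y-axis crossing is at y = -1.
Finally, assembling these constraints gives the stated polynomial.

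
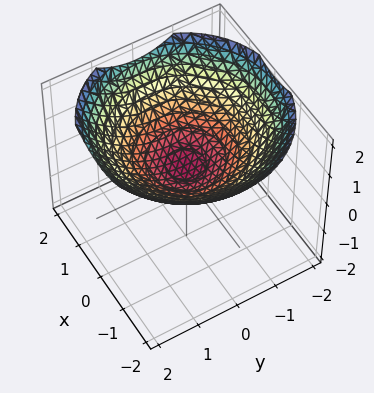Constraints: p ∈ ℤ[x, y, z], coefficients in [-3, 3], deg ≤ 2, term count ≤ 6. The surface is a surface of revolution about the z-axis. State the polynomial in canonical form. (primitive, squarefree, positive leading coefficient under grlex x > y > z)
The degree is 2 — the shape is more complex than any degree-1 surface.
Symmetries: rotational symmetry about the z-axis ⇒ p depends on x, y only through x² + y².
Against the integer gridlines: a circular section at z = 1 has radius between 1 and 2; the surface avoids every integer y-axis point in the box; it misses every integer gridline on the x-axis.
Assembling these constraints gives the stated polynomial.

x^2 + y^2 - 3*z + 1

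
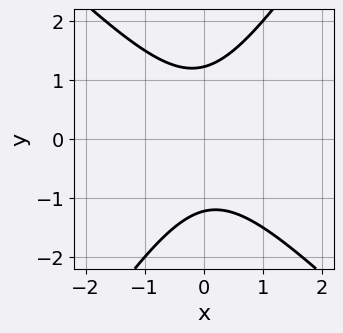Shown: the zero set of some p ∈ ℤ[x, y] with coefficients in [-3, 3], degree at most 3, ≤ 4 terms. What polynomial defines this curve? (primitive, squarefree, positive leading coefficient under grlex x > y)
3*x^2 + x*y - 2*y^2 + 3

(a) deg p = 2.
(b) Checking where it meets the axes: no x-intercept at any integer in the box.
(c) Fitting integer coefficients to these (and the overall shape) gives p.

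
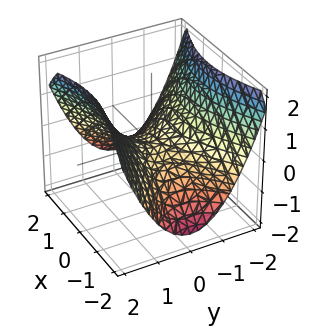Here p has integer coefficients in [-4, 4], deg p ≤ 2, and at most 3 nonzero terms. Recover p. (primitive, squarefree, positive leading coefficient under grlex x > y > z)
x^2 - 2*y^2 + 3*z

(a) deg p = 2. A hyperbolic paraboloid; a quadric.
(b) Symmetries: it's symmetric under y → −y, forcing even powers of y; mirror symmetry x ↦ −x ⇒ only even powers of x.
(c) Against the integer gridlines: one y-axis crossing is at y = 0; it meets the z-axis at z = 0 (among the integer gridlines); it meets the x-axis at x = 0 (among the integer gridlines).
(d) Solving for integer coefficients yields p as stated.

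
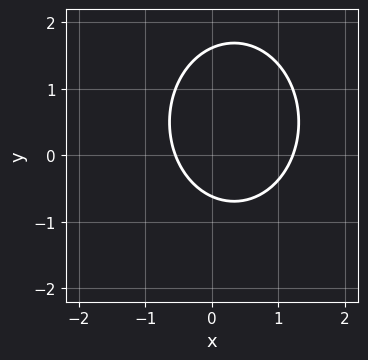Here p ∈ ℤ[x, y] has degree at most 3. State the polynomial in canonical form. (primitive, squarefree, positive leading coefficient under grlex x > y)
First, the degree is 2 — a generic line meets the curve in up to 2 points.
Finally, the integer polynomial consistent with all of this is the stated p.

3*x^2 + 2*y^2 - 2*x - 2*y - 2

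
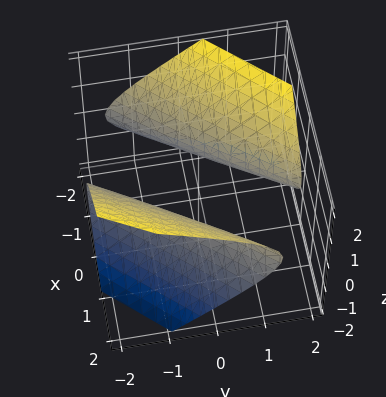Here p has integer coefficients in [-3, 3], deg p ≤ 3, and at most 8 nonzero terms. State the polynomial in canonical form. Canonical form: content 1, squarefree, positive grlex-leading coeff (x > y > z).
2*x^2 - 3*x*y + y^2 + y*z - 3*z^2 - 2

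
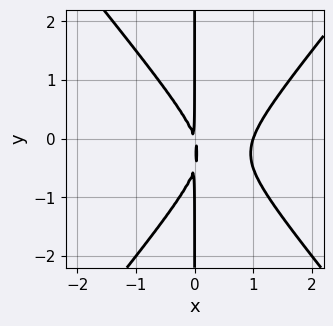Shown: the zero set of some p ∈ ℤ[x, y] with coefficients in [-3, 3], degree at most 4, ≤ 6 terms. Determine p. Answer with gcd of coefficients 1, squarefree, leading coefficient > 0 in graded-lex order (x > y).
3*x^3 - 2*x*y^2 - 3*x^2 - x*y

1. Degree: the shape is more complex than any degree-2 curve, so deg p = 3.
2. Against the integer gridlines: the visible y-axis segment lies entirely on the curve; it crosses the x-axis at the gridline x = 1.
3. Matching integer coefficients to the picture gives p.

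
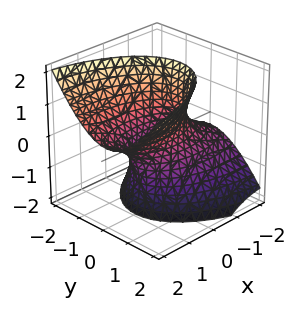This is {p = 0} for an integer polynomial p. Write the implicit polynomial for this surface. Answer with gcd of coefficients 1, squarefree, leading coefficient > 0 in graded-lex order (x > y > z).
1. deg p = 2. The shape is more complex than any degree-1 surface.
2. Observable constraints: it misses every integer gridline on the z-axis.
3. Fitting integer coefficients to these (and the overall shape) gives p.

x^2 - 3*x*z + 3*y^2 - z^2 - 2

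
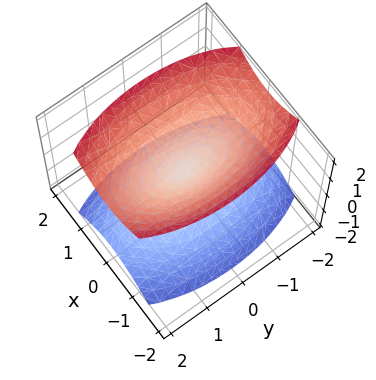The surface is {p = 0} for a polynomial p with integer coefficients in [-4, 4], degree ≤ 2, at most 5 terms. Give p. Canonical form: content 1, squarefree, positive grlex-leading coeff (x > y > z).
3*x^2 + y^2 - 2*z^2

There are 2 components.
deg p = 2.
Symmetries: the x ↦ −x reflection is a symmetry, so x appears only in even powers; it's symmetric under y → −y, forcing even powers of y; it's symmetric under z → −z, forcing even powers of z.
From the visible intercepts: one x-axis crossing is at x = 0; it meets the z-axis at z = 0 (among the integer gridlines); it meets the y-axis at y = 0 (among the integer gridlines).
Solving for integer coefficients yields p as stated.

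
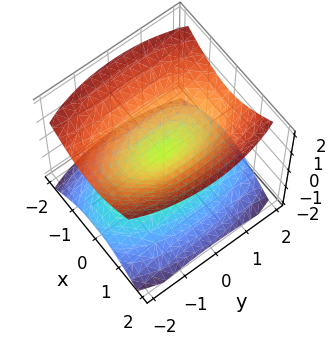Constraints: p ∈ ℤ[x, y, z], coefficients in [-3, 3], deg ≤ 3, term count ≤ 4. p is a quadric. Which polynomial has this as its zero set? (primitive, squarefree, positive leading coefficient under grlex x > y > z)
The picture has 2 separate pieces. They look like related sheets of one shape, so recover p as a whole.
The degree is 2 — two nappes meeting at a single point; a quadric.
Symmetries: mirror symmetry z ↦ −z ⇒ only even powers of z; it's symmetric under y → −y, forcing even powers of y; mirror symmetry x ↦ −x ⇒ only even powers of x.
Reading off the gridlines: it meets the x-axis at x = 0 (among the integer gridlines); it meets the y-axis at y = 0 (among the integer gridlines); it crosses the z-axis at the gridline z = 0.
The integer polynomial consistent with all of this is the stated p.

3*x^2 + y^2 - 3*z^2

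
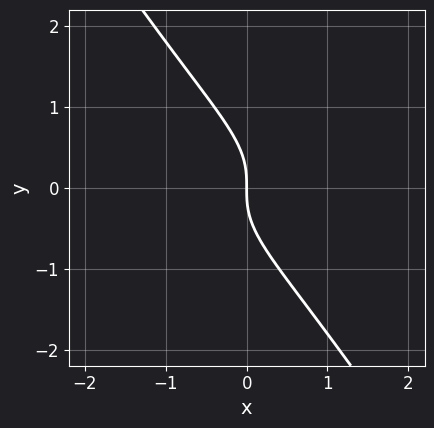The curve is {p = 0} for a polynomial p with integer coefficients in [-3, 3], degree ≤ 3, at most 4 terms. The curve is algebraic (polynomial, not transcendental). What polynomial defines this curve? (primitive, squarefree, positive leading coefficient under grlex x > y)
3*x*y^2 + 2*y^3 + 2*x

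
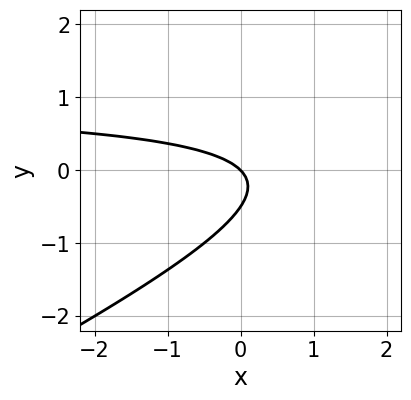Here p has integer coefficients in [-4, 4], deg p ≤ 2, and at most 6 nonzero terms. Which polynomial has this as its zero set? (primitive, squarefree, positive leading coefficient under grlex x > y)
1. Degree: no degree-1 curve has this shape, so deg p = 2.
2. Reading off the gridlines: it crosses the x-axis at the gridline x = 0; it crosses the y-axis at the gridline y = 0.
3. The integer polynomial consistent with all of this is the stated p.

x*y - 2*y^2 - x - y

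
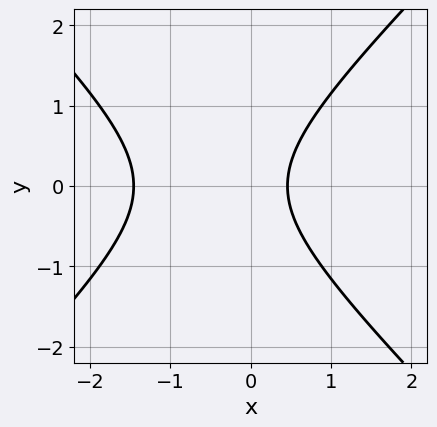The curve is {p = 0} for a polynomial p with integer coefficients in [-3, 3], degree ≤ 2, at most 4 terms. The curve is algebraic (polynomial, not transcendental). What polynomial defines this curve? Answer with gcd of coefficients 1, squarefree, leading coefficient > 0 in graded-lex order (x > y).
First, degree: no degree-1 curve has this shape, so deg p = 2.
Then, symmetries: the y ↦ −y reflection is a symmetry, so y appears only in even powers.
Then, reading off the gridlines: it misses every integer gridline on the y-axis.
Finally, these observations pin down the coefficients.

3*x^2 - 3*y^2 + 3*x - 2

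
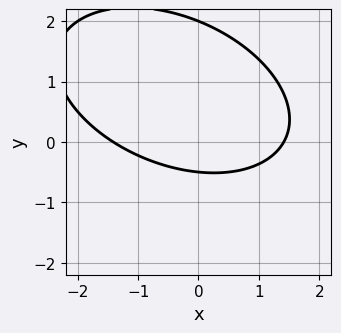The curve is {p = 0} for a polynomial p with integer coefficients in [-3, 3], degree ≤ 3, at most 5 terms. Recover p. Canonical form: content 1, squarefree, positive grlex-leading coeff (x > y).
x^2 + x*y + 2*y^2 - 3*y - 2

(a) The degree is 2 — a generic line meets the curve in up to 2 points.
(b) From the axis intercepts and sections: one y-axis crossing is at y = 2.
(c) The integer polynomial consistent with all of this is the stated p.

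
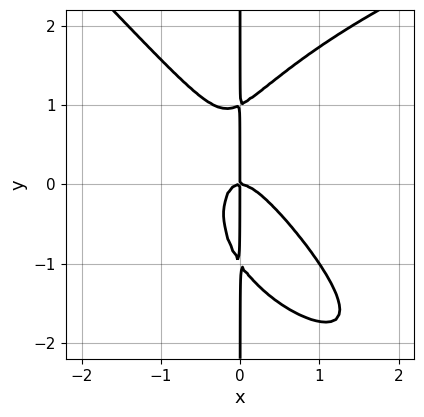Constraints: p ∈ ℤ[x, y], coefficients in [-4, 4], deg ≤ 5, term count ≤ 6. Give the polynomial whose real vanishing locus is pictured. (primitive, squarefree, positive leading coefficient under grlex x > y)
1. deg p = 4. No degree-3 curve has this shape.
2. From the axis intercepts and sections: it crosses the x-axis at the gridline x = 0; the visible y-axis segment lies entirely on the curve.
3. Putting this together gives p.

x^2*y^2 + x*y^3 - 3*x^3 - 2*x^2*y - x*y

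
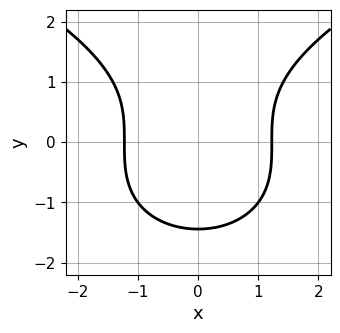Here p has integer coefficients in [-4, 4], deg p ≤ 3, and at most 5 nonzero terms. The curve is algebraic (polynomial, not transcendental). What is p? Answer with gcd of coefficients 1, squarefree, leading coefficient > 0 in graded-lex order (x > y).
y^3 - 2*x^2 + 3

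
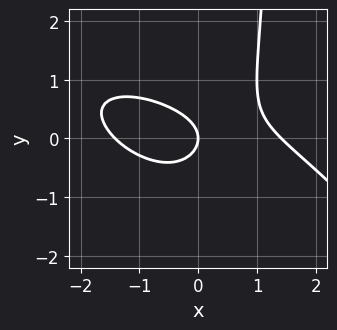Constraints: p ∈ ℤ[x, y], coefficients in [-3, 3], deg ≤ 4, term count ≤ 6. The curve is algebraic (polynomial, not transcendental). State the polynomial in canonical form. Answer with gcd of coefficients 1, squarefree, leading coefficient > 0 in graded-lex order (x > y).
1. The degree is 3 — no degree-2 curve has this shape.
2. Reading off the gridlines: one y-axis crossing is at y = 0; it meets the x-axis at x = 0 (among the integer gridlines).
3. The integer polynomial consistent with all of this is the stated p.

x^3 + 2*x^2*y + 2*x*y^2 - 3*y^2 - 2*x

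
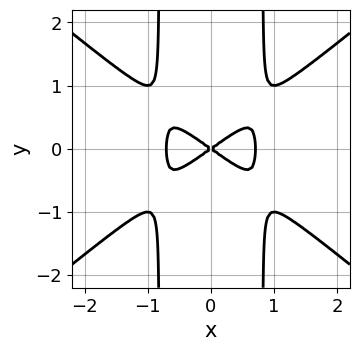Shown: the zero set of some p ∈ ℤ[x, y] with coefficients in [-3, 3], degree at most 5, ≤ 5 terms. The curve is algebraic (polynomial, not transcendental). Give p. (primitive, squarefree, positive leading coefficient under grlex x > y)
1. deg p = 4.
2. Symmetries: mirror symmetry x ↦ −x ⇒ only even powers of x; it's symmetric under y → −y, forcing even powers of y.
3. Against the integer gridlines: one y-axis crossing is at y = 0; it crosses the x-axis at the gridline x = 0.
4. Fitting integer coefficients to these (and the overall shape) gives p.

2*x^4 - 3*x^2*y^2 - x^2 + 2*y^2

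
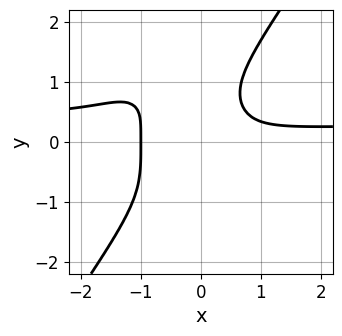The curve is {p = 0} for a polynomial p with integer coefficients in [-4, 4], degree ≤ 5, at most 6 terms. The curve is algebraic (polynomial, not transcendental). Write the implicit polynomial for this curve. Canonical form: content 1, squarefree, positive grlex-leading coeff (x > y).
1. deg p = 4.
2. Observable constraints: it crosses the x-axis at the gridline x = -1; the curve avoids every integer y-axis point in the box.
3. Together with the visible shape, these determine p as stated.

3*x^3*y - y^4 - x^3 + 3*x^2*y - 1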